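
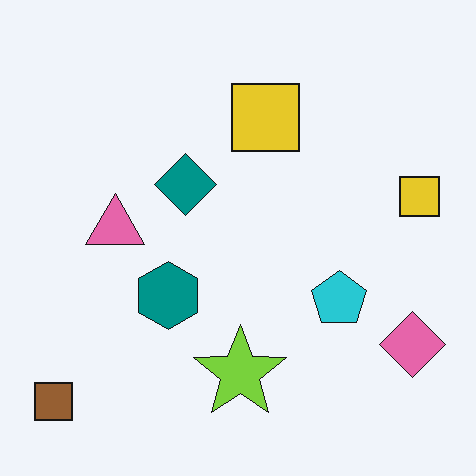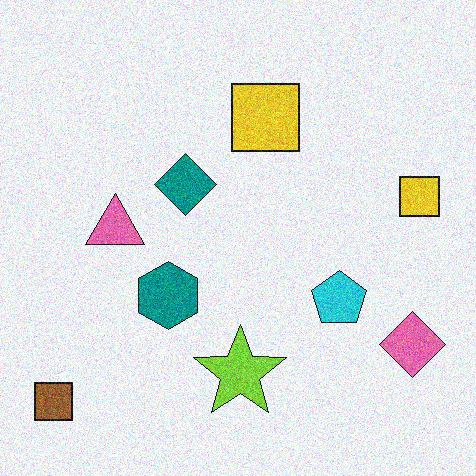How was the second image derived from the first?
This is the original image degraded with moderate additive noise.

Random speckle covers the whole image, including the flat background.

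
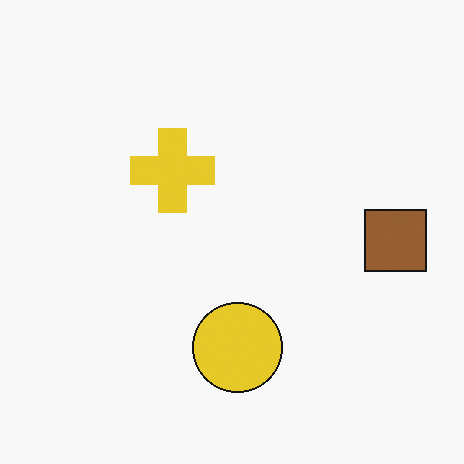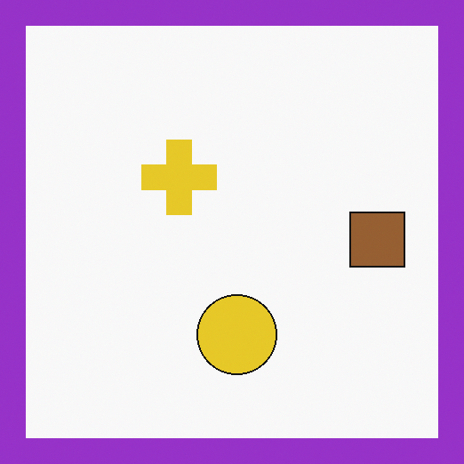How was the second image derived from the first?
This is the original image framed with a purple border.

A solid purple frame runs around the edge of the second image, with the content slightly shrunk inside it.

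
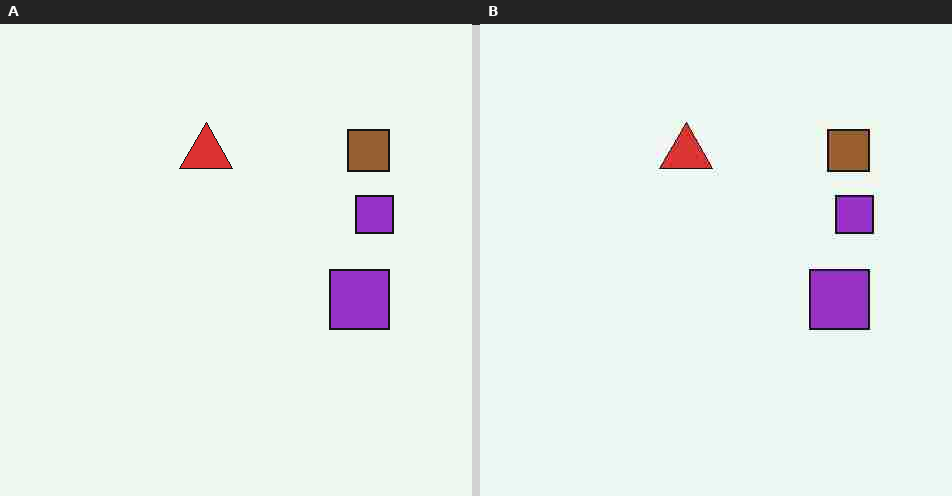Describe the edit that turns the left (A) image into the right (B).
The right (B) image is the left (A) degraded with heavy JPEG compression.

Blocky 8×8 compression artifacts appear around shape edges and the flat background shows ringing — characteristic JPEG degradation.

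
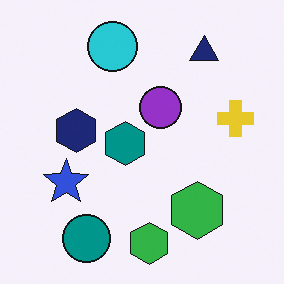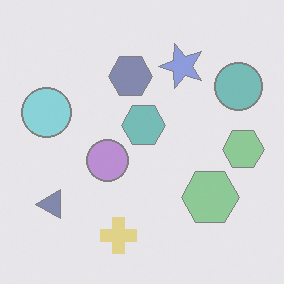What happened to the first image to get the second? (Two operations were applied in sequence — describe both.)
The second image is the first transposed (reflected across the top-left ↔ bottom-right diagonal), then washed out (contrast reduced).

Shapes have swapped their row and column positions — what was in the top-right is now in the bottom-left — a diagonal reflection. Tones are pushed toward mid-grey across the whole image — a global contrast change.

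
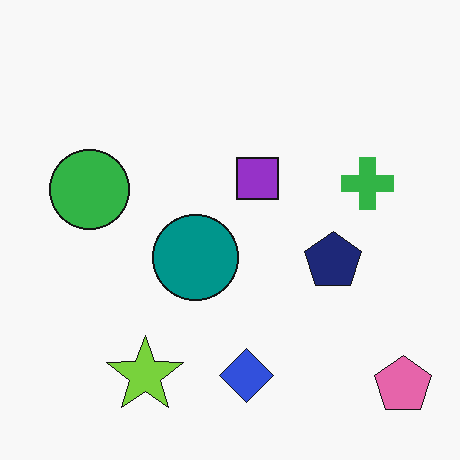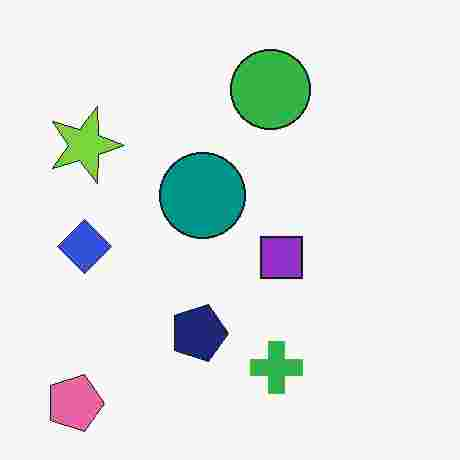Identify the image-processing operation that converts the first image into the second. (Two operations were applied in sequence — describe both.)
This is the original image rotated 90° clockwise, then heavily JPEG-compressed with obvious blocking artifacts.

The pink pentagon sits in the bottom-right of the first image and the bottom-left of the second — consistent with a whole-image 90° clockwise rotation. Blocky 8×8 compression artifacts appear around shape edges and the flat background shows ringing — characteristic JPEG degradation.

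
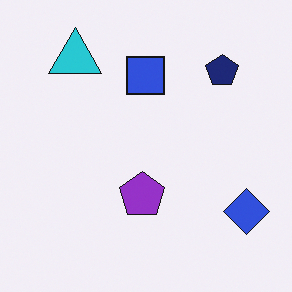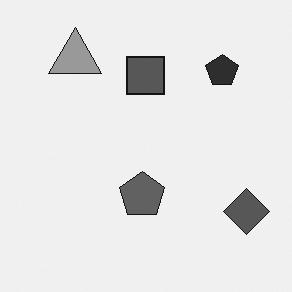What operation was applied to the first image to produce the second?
This is the original image converted to grayscale.

All color is removed — every shape is now a shade of grey.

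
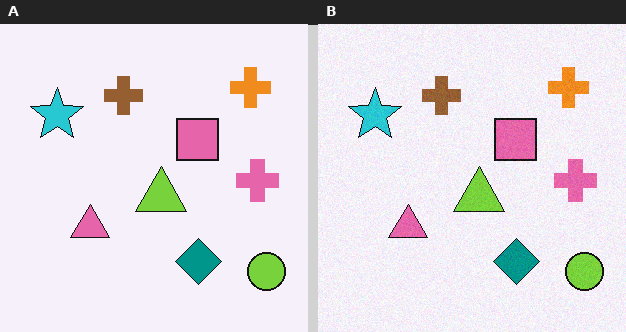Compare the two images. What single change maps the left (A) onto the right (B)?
The image was degraded with a light layer of grain.

Random speckle covers the whole image, including the flat background.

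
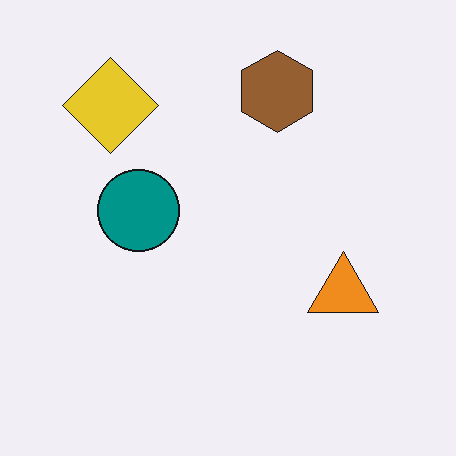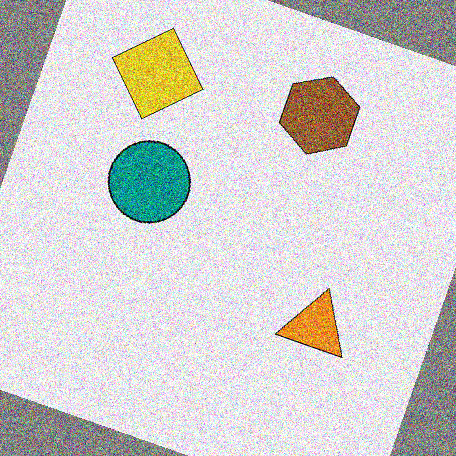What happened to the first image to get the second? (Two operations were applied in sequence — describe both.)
Rotated clockwise by a clearly visible amount, then degraded with strong gaussian noise.

Every shape is tilted by the same angle and the image corners show triangular fill wedges — a whole-image rotation by a non-right angle. Random speckle covers the whole image, including the flat background.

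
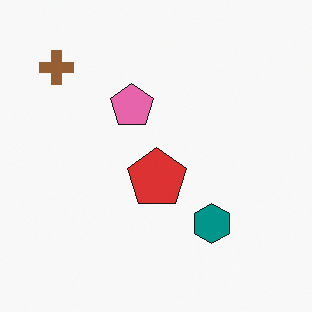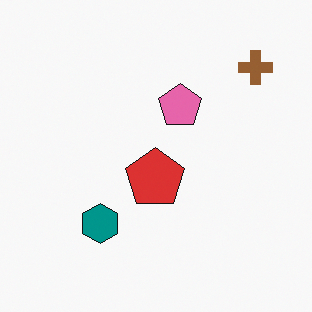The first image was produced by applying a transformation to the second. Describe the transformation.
This is the original image flipped horizontally (left ↔ right).

The brown cross is in the top-right of the second image and the top-left of the first — shapes on opposite sides of the vertical midline have swapped in a mirror flip.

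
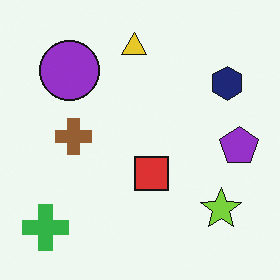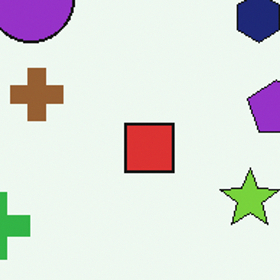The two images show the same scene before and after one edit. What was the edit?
The transformation is: cropped to a modestly smaller region and rescaled.

The visible shapes are larger and the field of view is narrower; shapes near the original edges may be partly or wholly outside the frame — a crop-and-rescale.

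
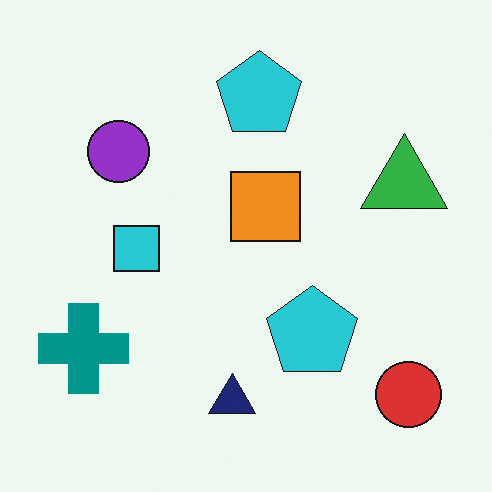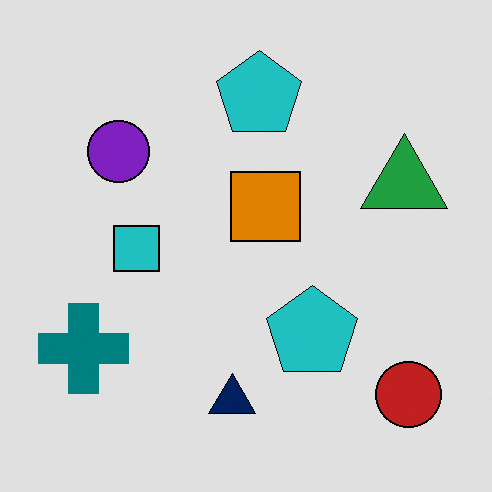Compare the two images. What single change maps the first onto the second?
This is the original image posterized to a reduced palette.

Each flat color has snapped to a coarser quantized level — most visibly, the near-white background has dropped to a flat grey.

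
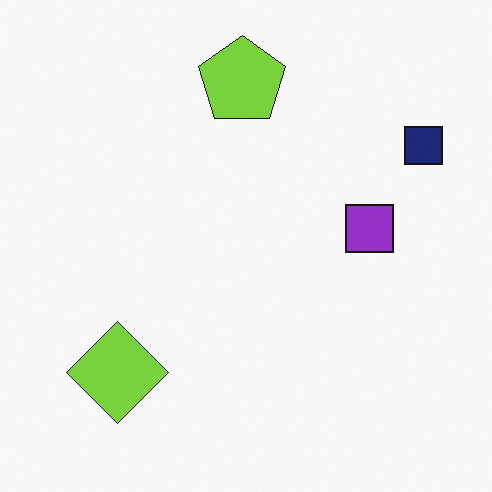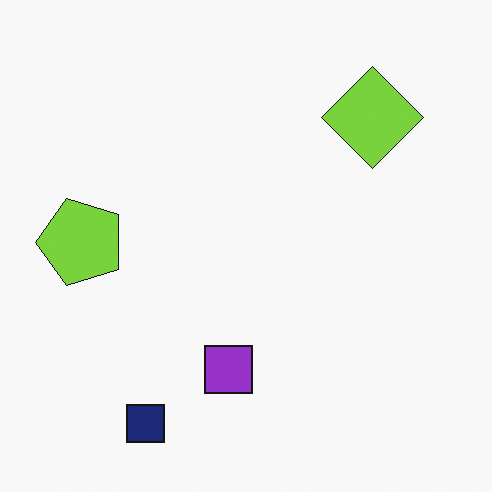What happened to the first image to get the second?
Transposed (reflected across the top-left ↔ bottom-right diagonal).

Shapes have swapped their row and column positions — what was in the top-right is now in the bottom-left — a diagonal reflection.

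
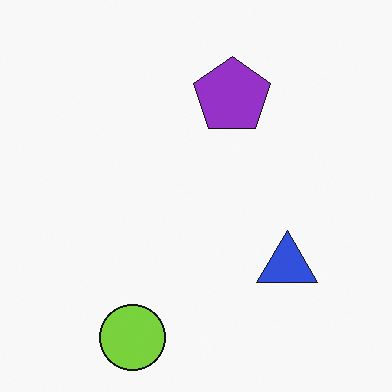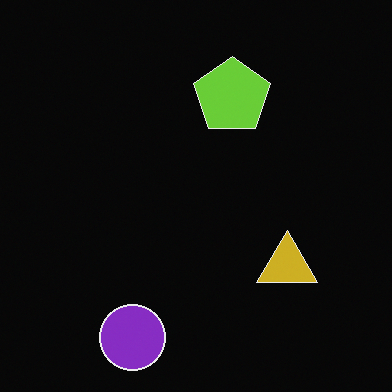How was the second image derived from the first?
The second image is the first color-inverted (negative).

The light background has become dark and every shape's color is its complement — a photographic negative.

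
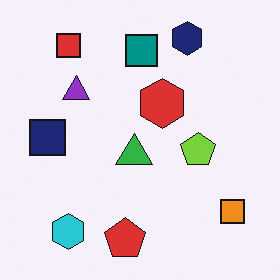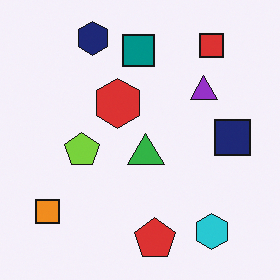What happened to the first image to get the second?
It was flipped horizontally (left ↔ right).

The navy square is in the left of the first image and the right of the second — shapes on opposite sides of the vertical midline have swapped in a mirror flip.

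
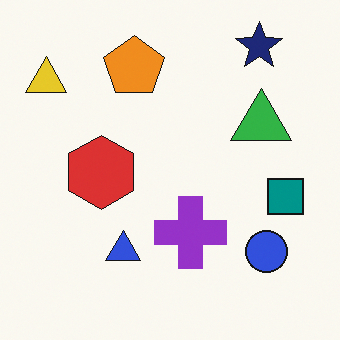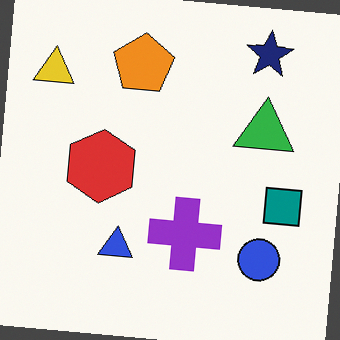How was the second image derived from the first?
The image was rotated clockwise by a small amount.

Every shape is tilted by the same angle and the image corners show triangular fill wedges — a whole-image rotation by a non-right angle.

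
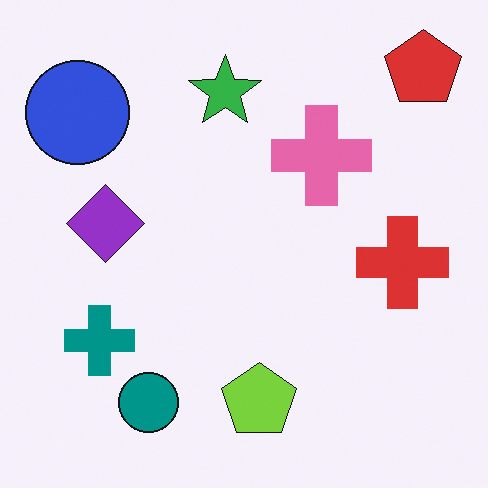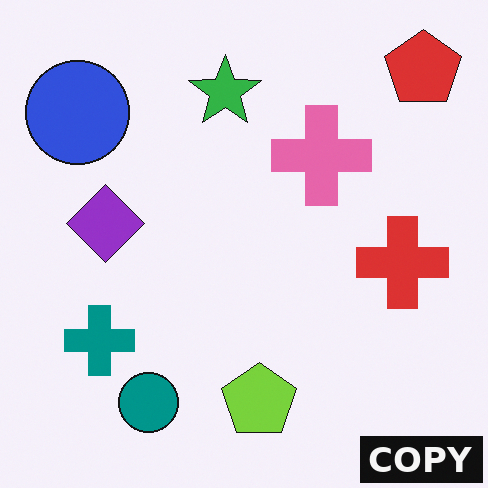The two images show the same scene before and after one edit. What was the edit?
The second image is the first watermarked with the text "COPY" in the lower-right corner.

A dark label reading "COPY" appears in the lower-right corner.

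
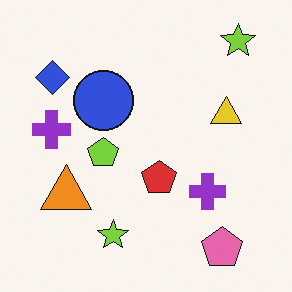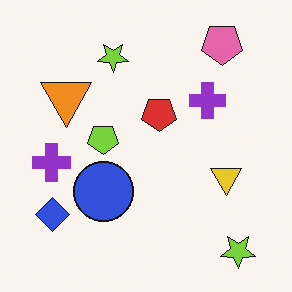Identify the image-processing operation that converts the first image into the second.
The image was flipped vertically (top ↔ bottom).

The pink pentagon is in the bottom-right of the first image and the top-right of the second — shapes on opposite sides of the horizontal midline have swapped in a mirror flip.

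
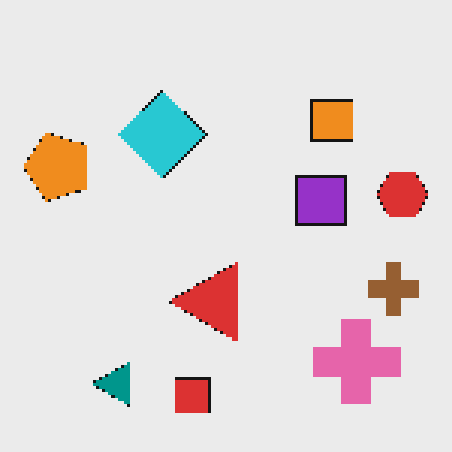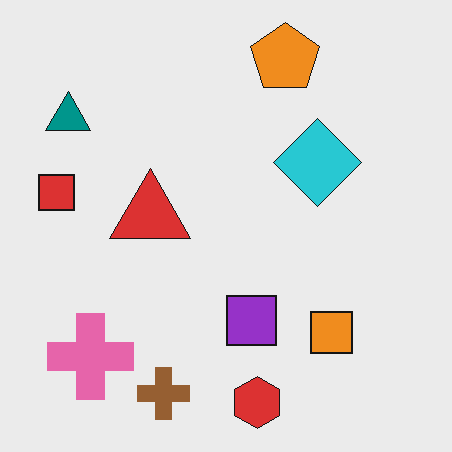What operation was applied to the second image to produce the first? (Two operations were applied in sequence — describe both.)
It was mildly pixelated, then rotated 90° counter-clockwise.

Shapes are reduced to large square blocks; fine edges and outlines are lost — a downscale-then-upscale (mosaic) effect. The teal triangle sits in the top-left of the second image and the bottom-left of the first — consistent with a whole-image 90° counter-clockwise rotation.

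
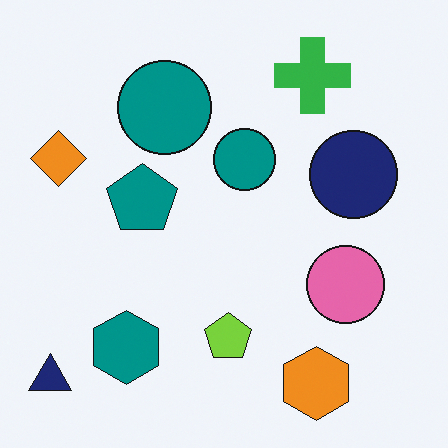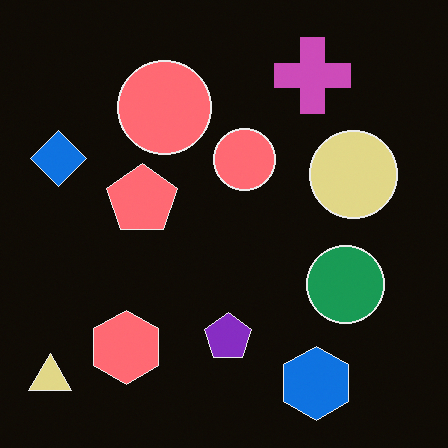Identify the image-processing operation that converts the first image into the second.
The image was color-inverted (negative).

The light background has become dark and every shape's color is its complement — a photographic negative.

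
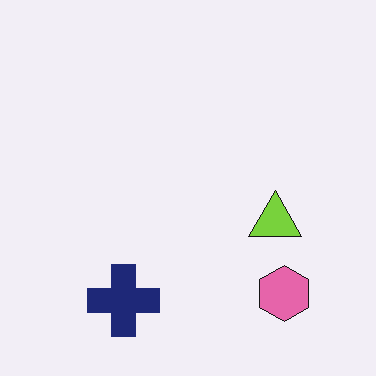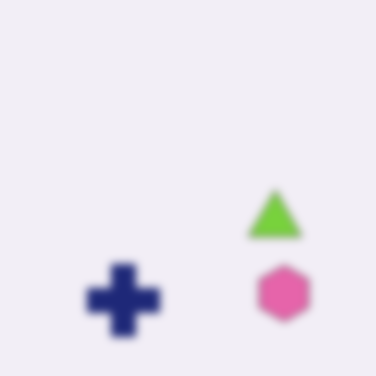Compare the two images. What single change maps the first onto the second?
This is the original image moderately blurred.

Shape edges and outlines are uniformly softened across the whole image.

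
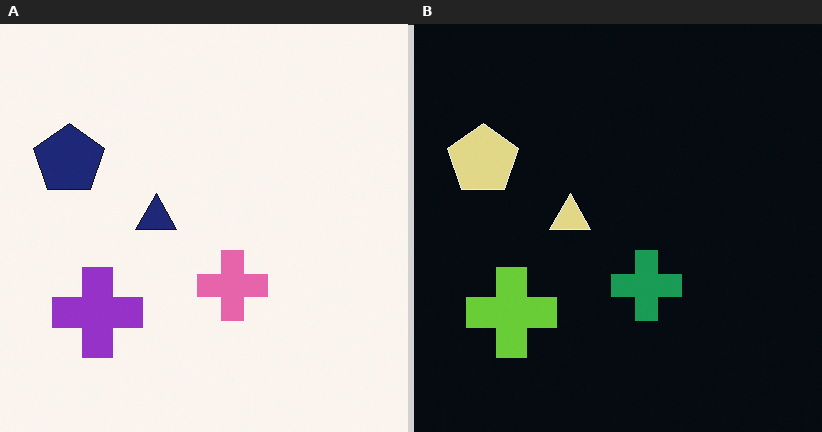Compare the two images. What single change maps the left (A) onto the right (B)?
The right (B) image is the left (A) color-inverted (negative).

The light background has become dark and every shape's color is its complement — a photographic negative.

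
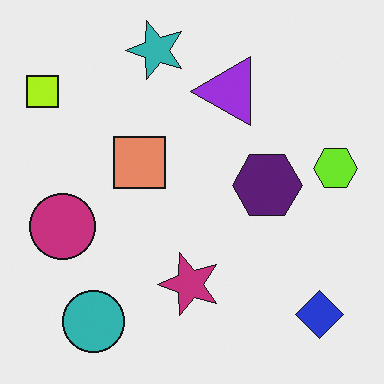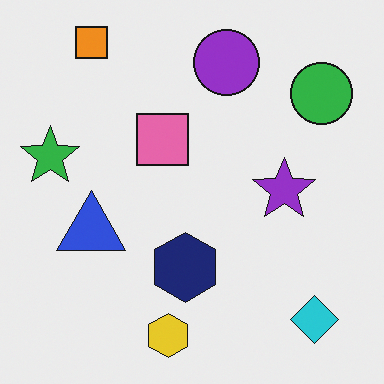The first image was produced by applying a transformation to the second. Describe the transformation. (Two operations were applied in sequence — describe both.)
It was hue-shifted by a small amount, then transposed (reflected across the top-left ↔ bottom-right diagonal).

Every shape's color has rotated by the same amount around the hue wheel — a uniform hue shift. Shapes have swapped their row and column positions — what was in the top-right is now in the bottom-left — a diagonal reflection.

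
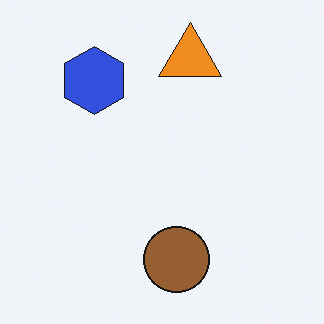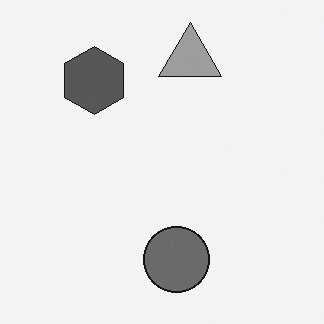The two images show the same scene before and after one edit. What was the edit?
This is the original image converted to grayscale.

All color is removed — every shape is now a shade of grey.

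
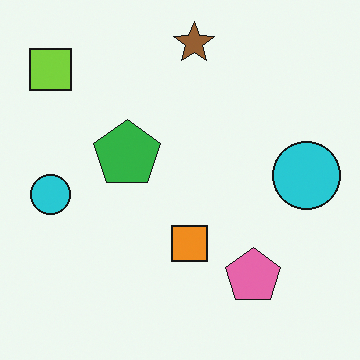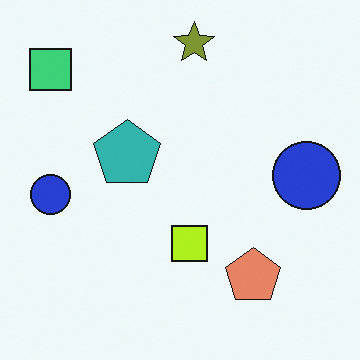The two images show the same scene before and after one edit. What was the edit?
It was hue-shifted by a small amount.

Every shape's color has rotated by the same amount around the hue wheel — a uniform hue shift.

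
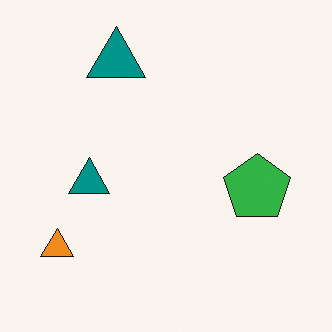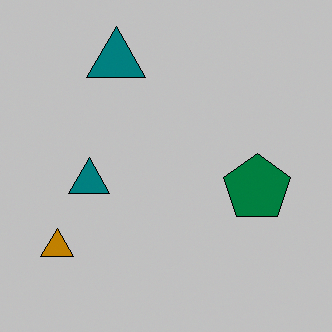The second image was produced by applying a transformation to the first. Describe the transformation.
The second image is the first aggressively posterized.

Each flat color has snapped to a coarser quantized level — most visibly, the near-white background has dropped to a flat grey.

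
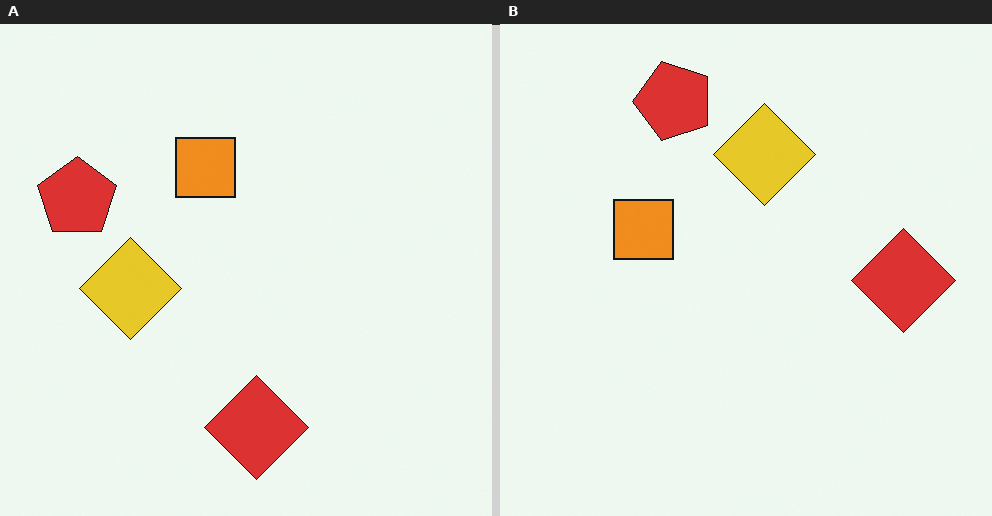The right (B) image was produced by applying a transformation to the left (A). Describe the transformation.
This is the original image transposed (reflected across the top-left ↔ bottom-right diagonal).

Shapes have swapped their row and column positions — what was in the top-right is now in the bottom-left — a diagonal reflection.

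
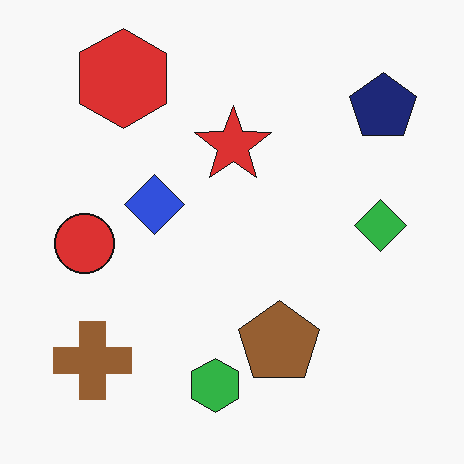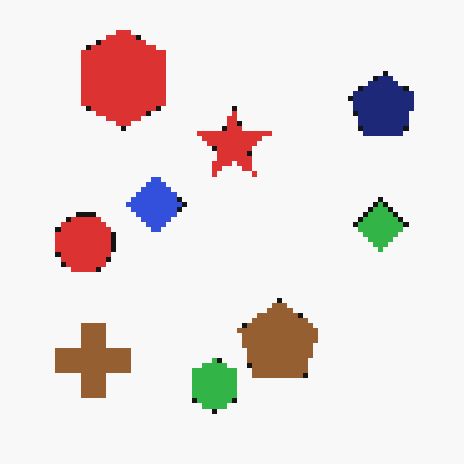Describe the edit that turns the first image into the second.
Mildly pixelated.

Shapes are reduced to large square blocks; fine edges and outlines are lost — a downscale-then-upscale (mosaic) effect.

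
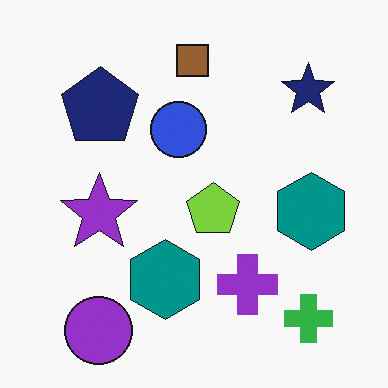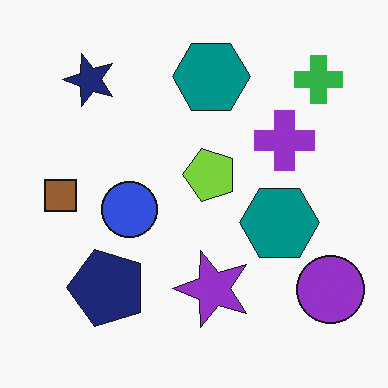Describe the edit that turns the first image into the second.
The transformation is: rotated 90° counter-clockwise.

The green cross sits in the bottom-right of the first image and the top-right of the second — consistent with a whole-image 90° counter-clockwise rotation.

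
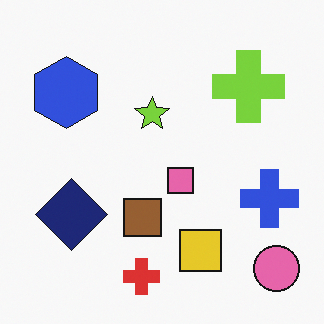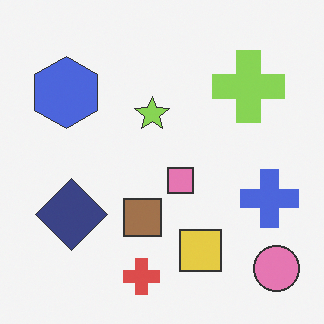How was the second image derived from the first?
This is the original image given slightly reduced contrast.

Tones are pushed toward mid-grey across the whole image — a global contrast change.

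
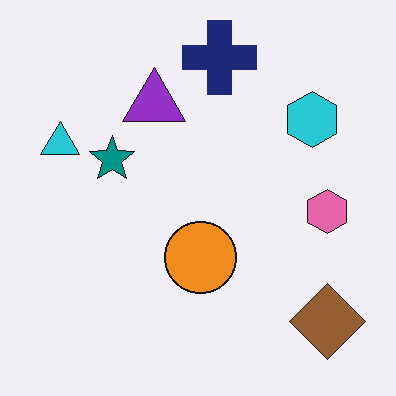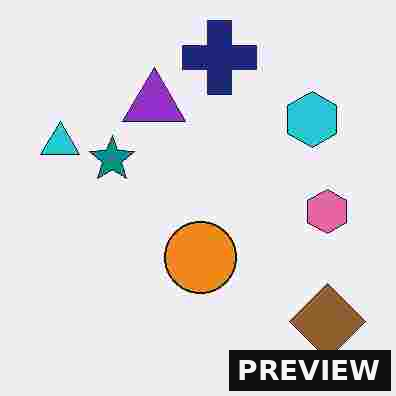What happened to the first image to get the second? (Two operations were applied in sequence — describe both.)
This is the original image degraded with heavy JPEG compression, then watermarked with the text "PREVIEW" in the lower-right corner.

Blocky 8×8 compression artifacts appear around shape edges and the flat background shows ringing — characteristic JPEG degradation. A dark label reading "PREVIEW" appears in the lower-right corner.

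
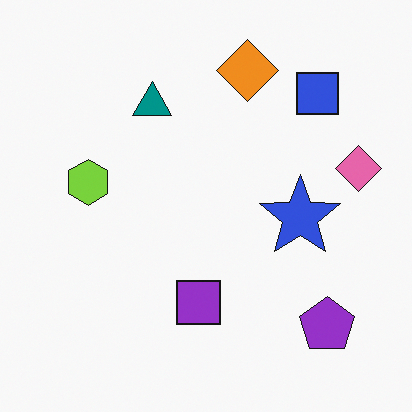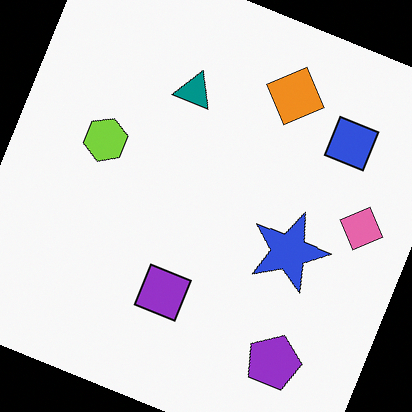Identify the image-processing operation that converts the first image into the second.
This is the original image rotated clockwise by a clearly visible amount.

Every shape is tilted by the same angle and the image corners show triangular fill wedges — a whole-image rotation by a non-right angle.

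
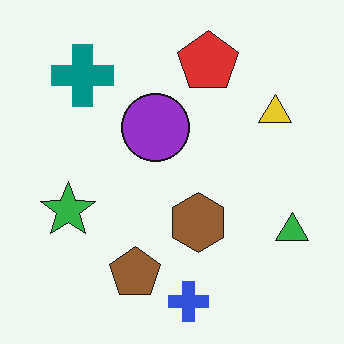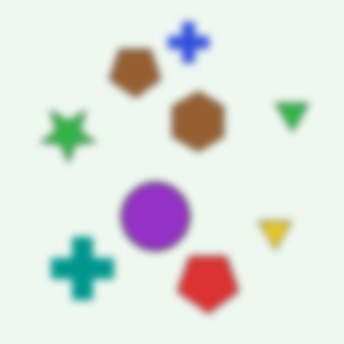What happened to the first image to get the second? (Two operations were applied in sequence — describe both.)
It was flipped vertically (top ↔ bottom), then noticeably gaussian-blurred.

The blue cross is in the bottom of the first image and the top of the second — shapes on opposite sides of the horizontal midline have swapped in a mirror flip. Shape edges and outlines are uniformly softened across the whole image.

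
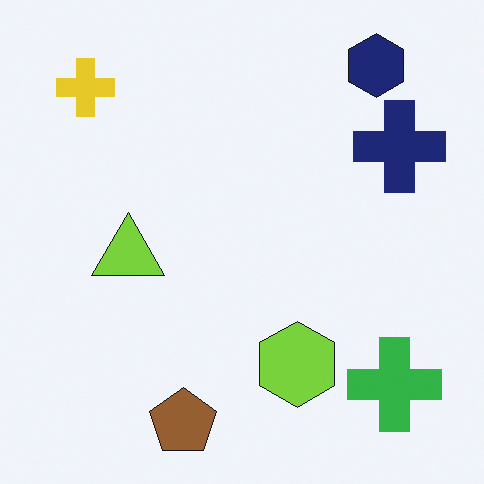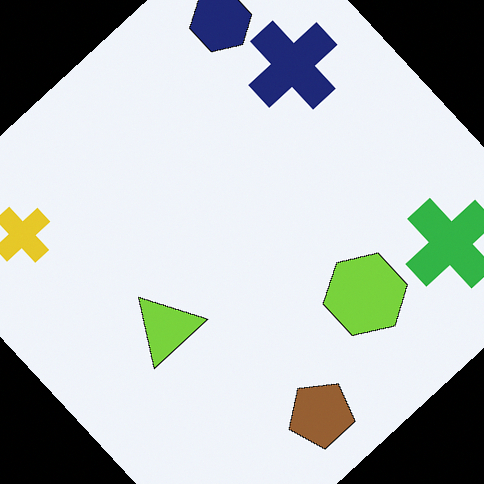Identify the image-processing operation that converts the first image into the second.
It was rotated counter-clockwise by a large amount — several tens of degrees.

Every shape is tilted by the same angle and the image corners show triangular fill wedges — a whole-image rotation by a non-right angle.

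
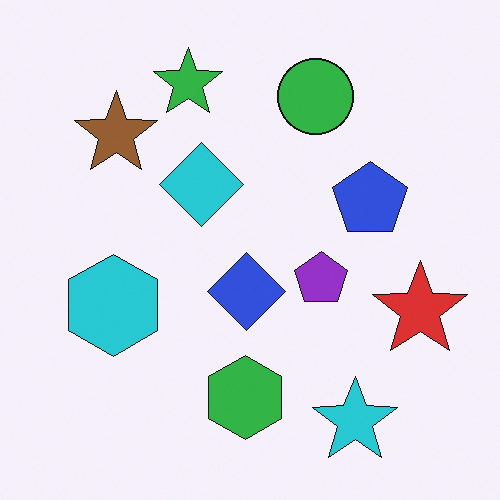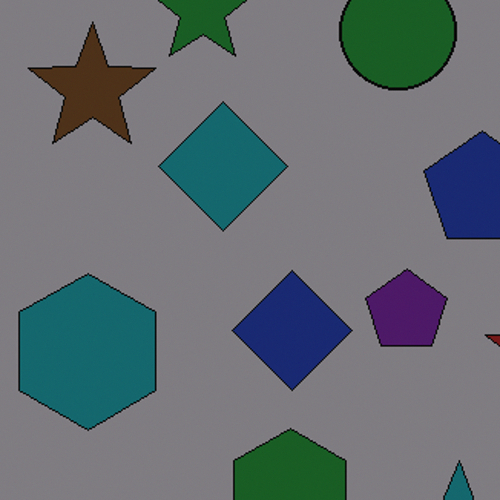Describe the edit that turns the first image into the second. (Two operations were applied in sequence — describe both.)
Darkened a lot, then cropped slightly and scaled back up.

Every pixel — background and shapes alike — is uniformly darkened. The visible shapes are larger and the field of view is narrower; shapes near the original edges may be partly or wholly outside the frame — a crop-and-rescale.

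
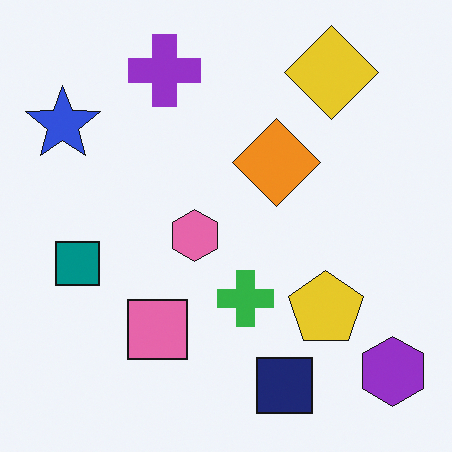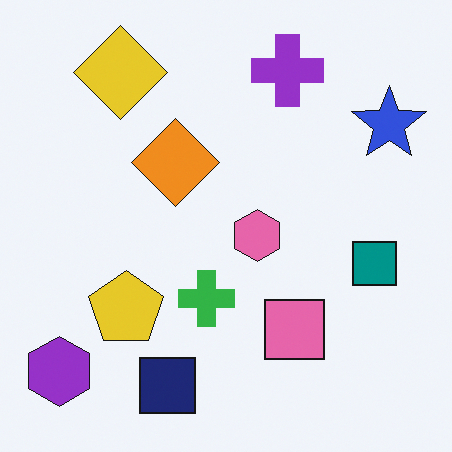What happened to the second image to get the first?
The first image is the second flipped horizontally (left ↔ right).

The purple hexagon is in the bottom-left of the second image and the bottom-right of the first — shapes on opposite sides of the vertical midline have swapped in a mirror flip.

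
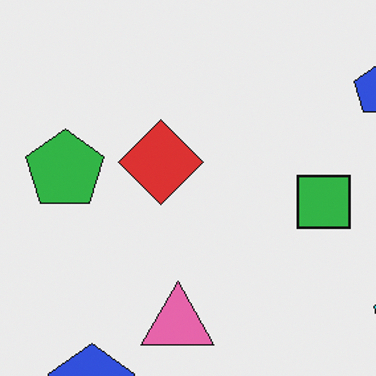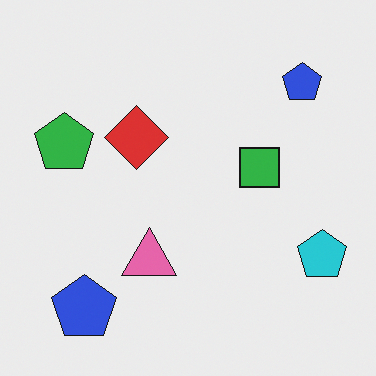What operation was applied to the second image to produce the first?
It was cropped slightly and scaled back up.

The visible shapes are larger and the field of view is narrower; shapes near the original edges may be partly or wholly outside the frame — a crop-and-rescale.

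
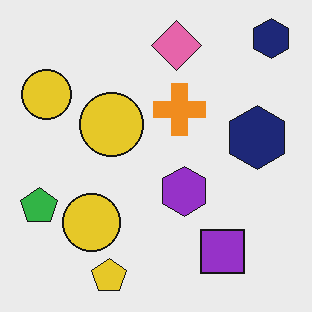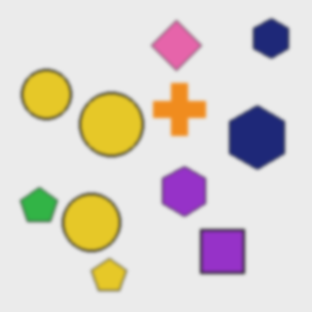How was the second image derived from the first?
The transformation is: given a subtle gaussian blur.

Shape edges and outlines are uniformly softened across the whole image.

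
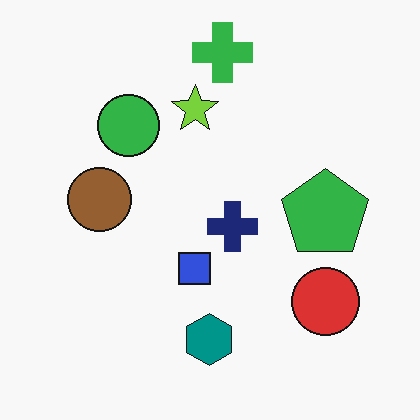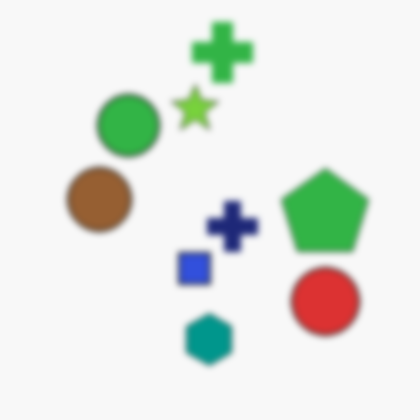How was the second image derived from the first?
The transformation is: noticeably gaussian-blurred.

Shape edges and outlines are uniformly softened across the whole image.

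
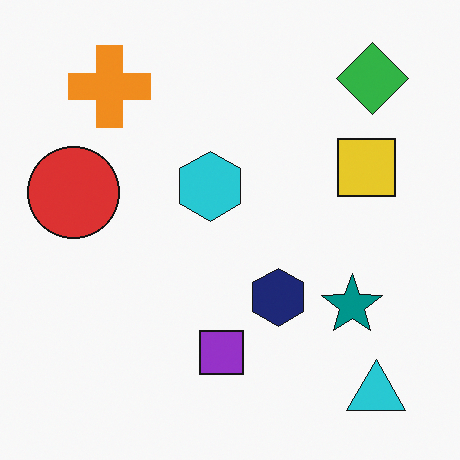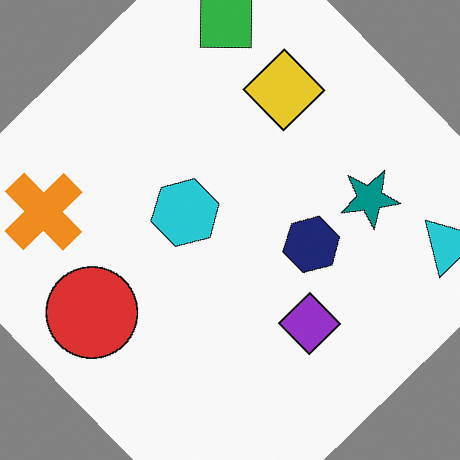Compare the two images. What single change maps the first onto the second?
It was rotated counter-clockwise by a large amount — several tens of degrees.

Every shape is tilted by the same angle and the image corners show triangular fill wedges — a whole-image rotation by a non-right angle.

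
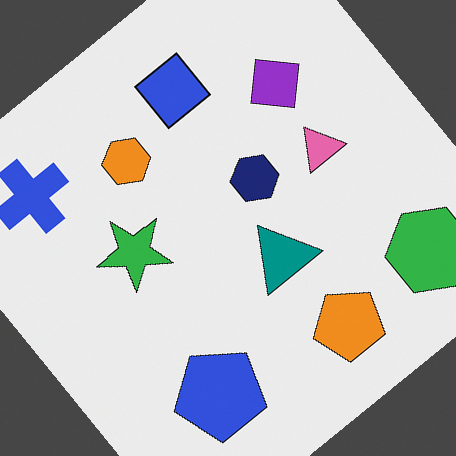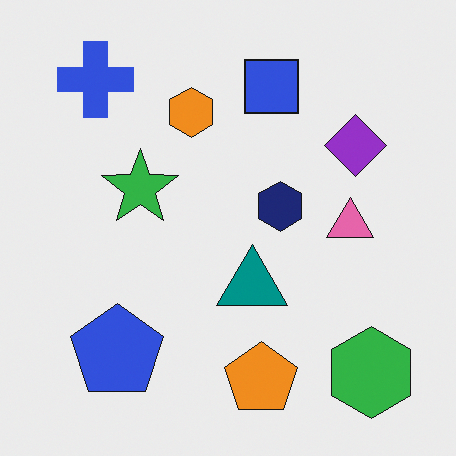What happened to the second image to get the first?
It was rotated counter-clockwise by a large amount — several tens of degrees.

Every shape is tilted by the same angle and the image corners show triangular fill wedges — a whole-image rotation by a non-right angle.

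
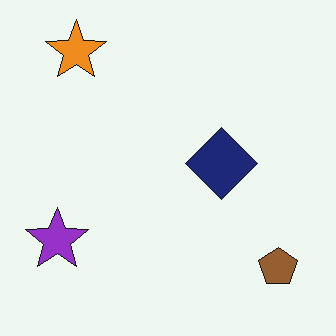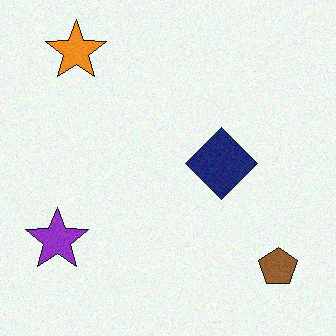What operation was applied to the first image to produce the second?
This is the original image degraded with light additive noise.

Random speckle covers the whole image, including the flat background.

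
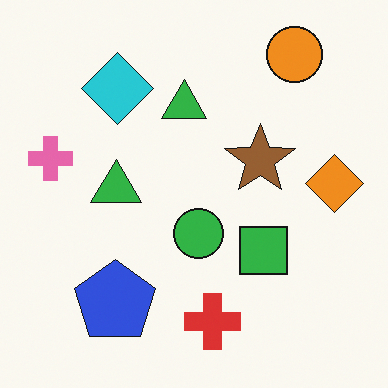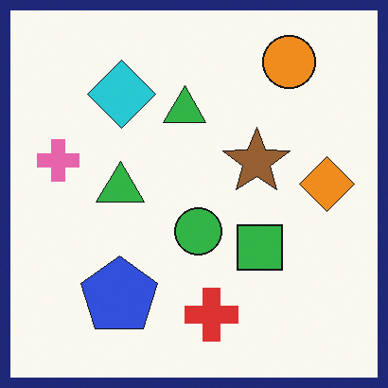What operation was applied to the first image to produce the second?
The transformation is: framed with a navy border.

A solid navy frame runs around the edge of the second image, with the content slightly shrunk inside it.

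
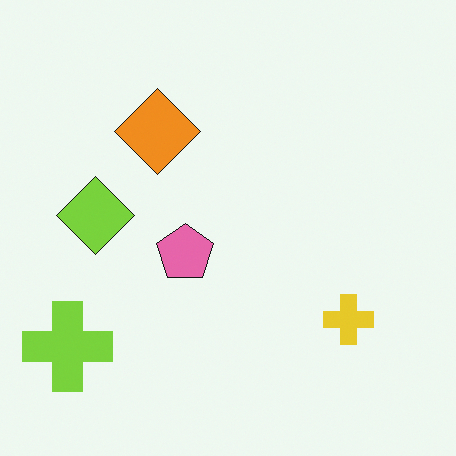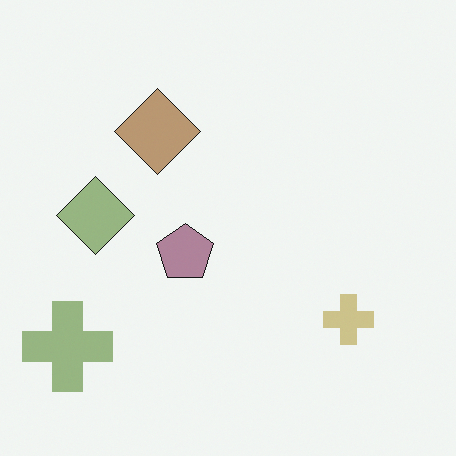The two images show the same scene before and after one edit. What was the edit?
The transformation is: made much more muted (saturation change).

All colors are more muted and greyish — a global saturation change.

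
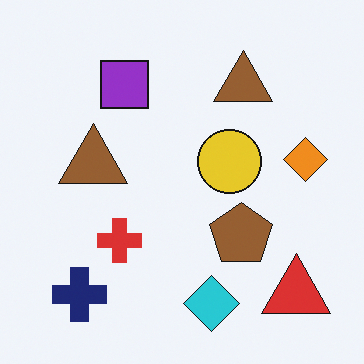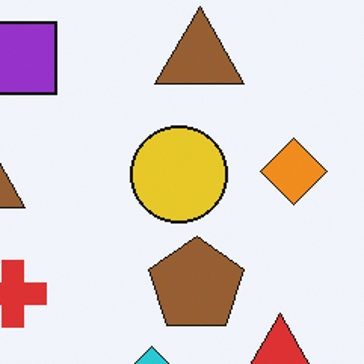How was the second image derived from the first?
Cropped slightly and scaled back up.

The visible shapes are larger and the field of view is narrower; shapes near the original edges may be partly or wholly outside the frame — a crop-and-rescale.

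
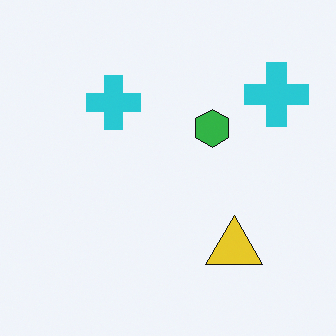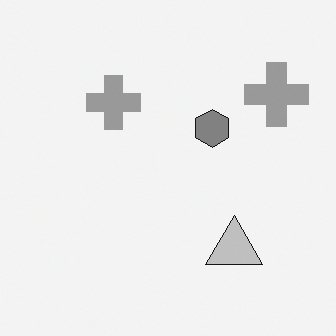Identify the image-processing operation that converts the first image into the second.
This is the original image converted to grayscale.

All color is removed — every shape is now a shade of grey.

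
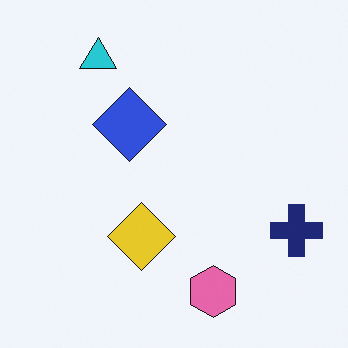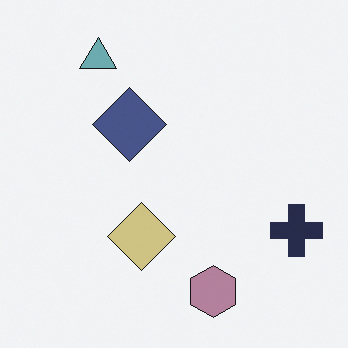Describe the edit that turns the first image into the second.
This is the original image made much more muted (saturation change).

All colors are more muted and greyish — a global saturation change.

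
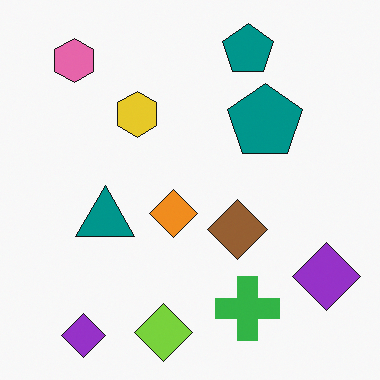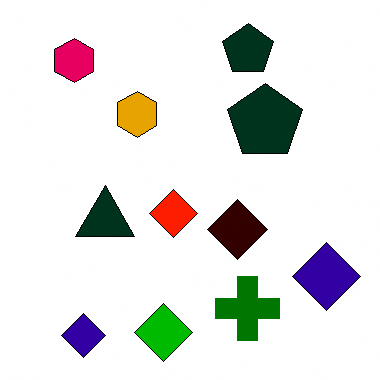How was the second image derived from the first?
The image was given much higher contrast.

Tones are pushed away from mid-grey across the whole image — a global contrast change.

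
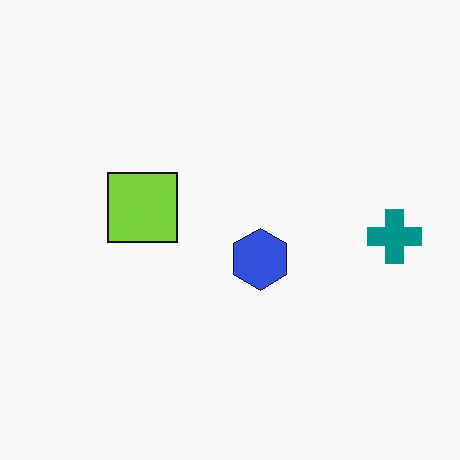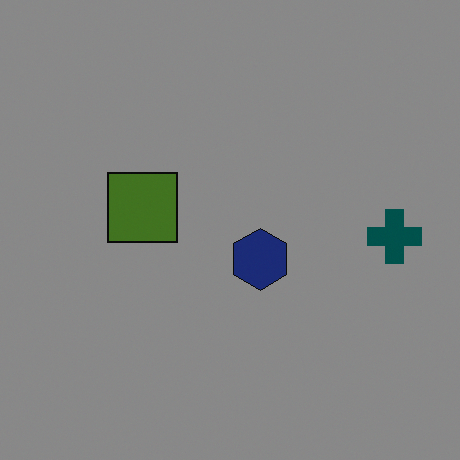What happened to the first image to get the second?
Substantially darkened.

Every pixel — background and shapes alike — is uniformly darkened.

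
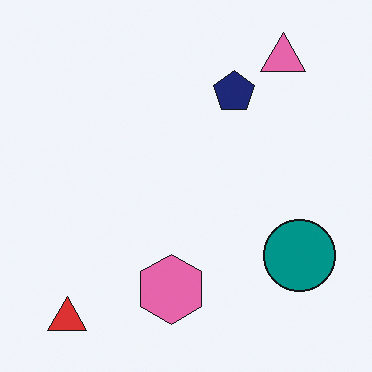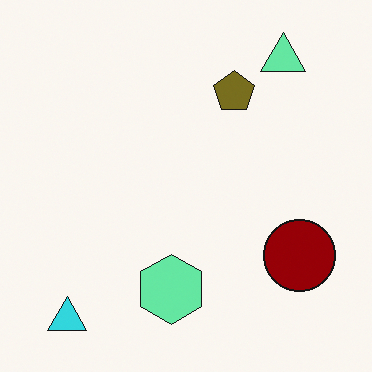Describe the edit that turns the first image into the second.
The image was hue-shifted by a large amount.

Every shape's color has rotated by the same amount around the hue wheel — a uniform hue shift.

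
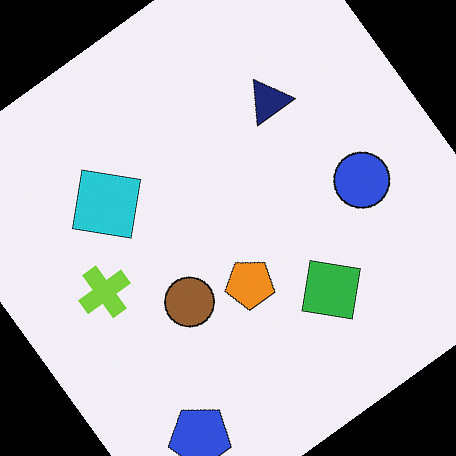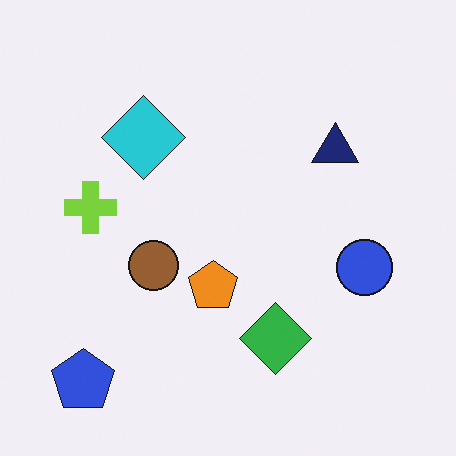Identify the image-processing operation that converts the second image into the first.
It was rotated counter-clockwise by a large amount — several tens of degrees.

Every shape is tilted by the same angle and the image corners show triangular fill wedges — a whole-image rotation by a non-right angle.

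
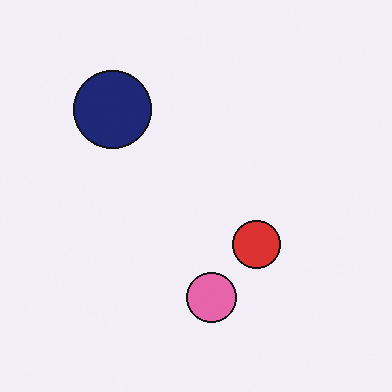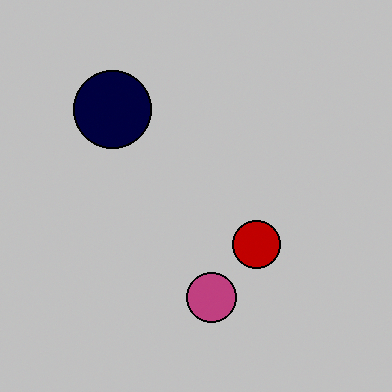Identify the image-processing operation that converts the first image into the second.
The transformation is: aggressively posterized.

Each flat color has snapped to a coarser quantized level — most visibly, the near-white background has dropped to a flat grey.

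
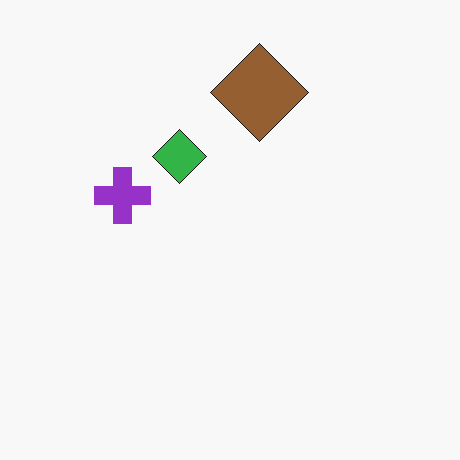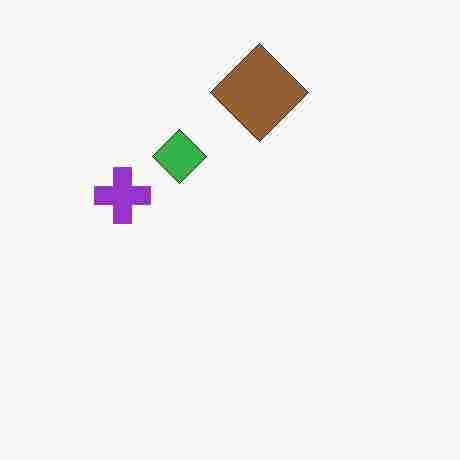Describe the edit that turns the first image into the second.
The transformation is: degraded with heavy JPEG compression.

Blocky 8×8 compression artifacts appear around shape edges and the flat background shows ringing — characteristic JPEG degradation.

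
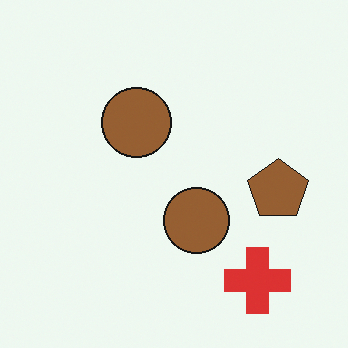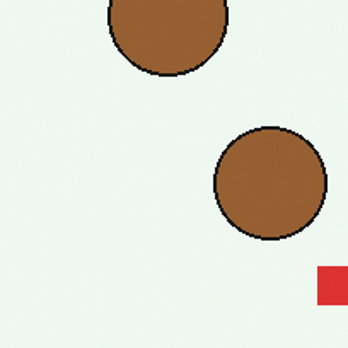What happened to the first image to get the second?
Cropped tightly and scaled back up.

The visible shapes are larger and the field of view is narrower; shapes near the original edges may be partly or wholly outside the frame — a crop-and-rescale.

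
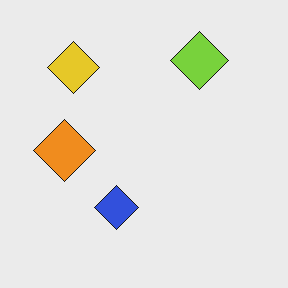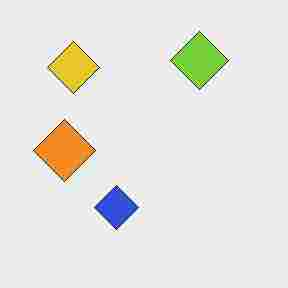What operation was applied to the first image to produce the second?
Heavily JPEG-compressed with obvious blocking artifacts.

Blocky 8×8 compression artifacts appear around shape edges and the flat background shows ringing — characteristic JPEG degradation.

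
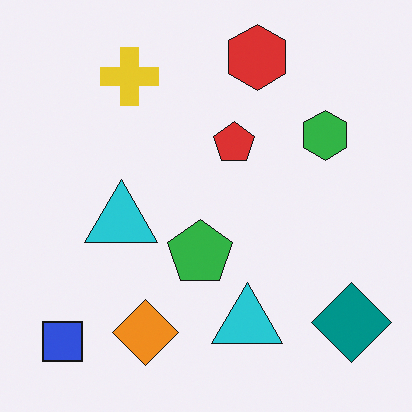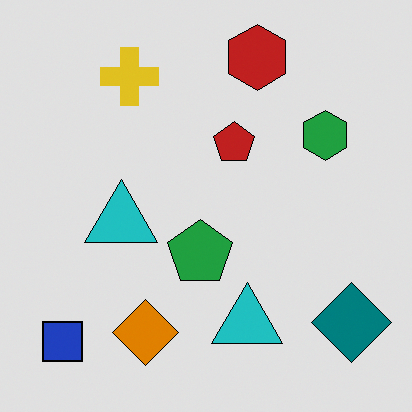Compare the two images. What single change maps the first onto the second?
The transformation is: posterized to a reduced palette.

Each flat color has snapped to a coarser quantized level — most visibly, the near-white background has dropped to a flat grey.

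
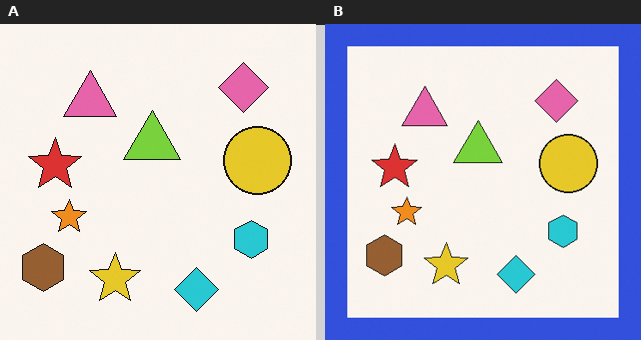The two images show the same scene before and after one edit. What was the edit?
This is the original image framed with a blue border.

A solid blue frame runs around the edge of the right (B) image, with the content slightly shrunk inside it.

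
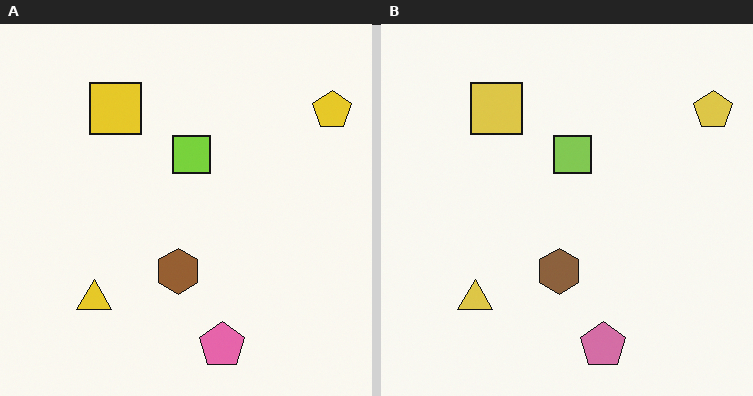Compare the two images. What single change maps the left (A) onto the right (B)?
The transformation is: slightly desaturated.

All colors are more muted and greyish — a global saturation change.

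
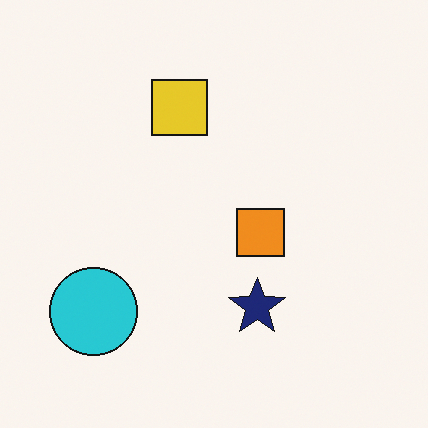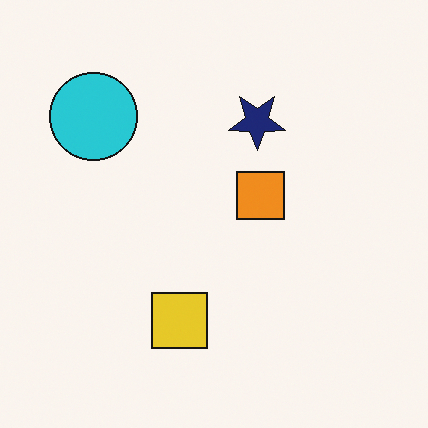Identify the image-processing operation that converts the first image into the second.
The image was flipped vertically (top ↔ bottom).

The yellow square is in the top of the first image and the bottom of the second — shapes on opposite sides of the horizontal midline have swapped in a mirror flip.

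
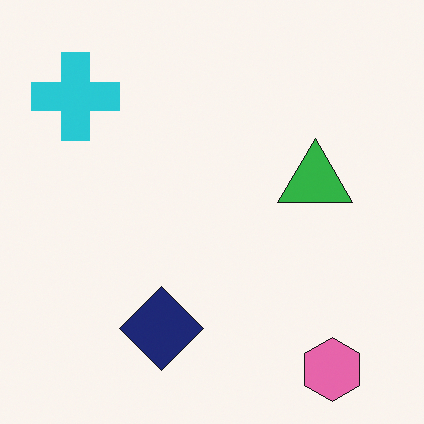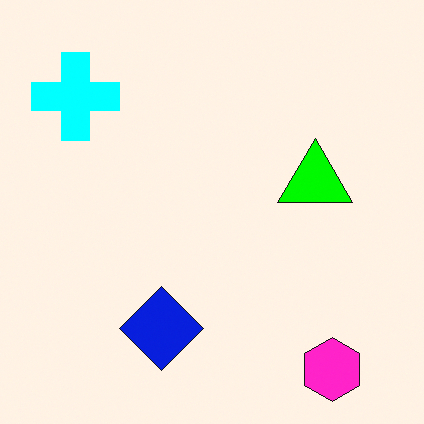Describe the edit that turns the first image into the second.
The image was made much more vivid (saturation change).

All colors are more vivid — a global saturation change.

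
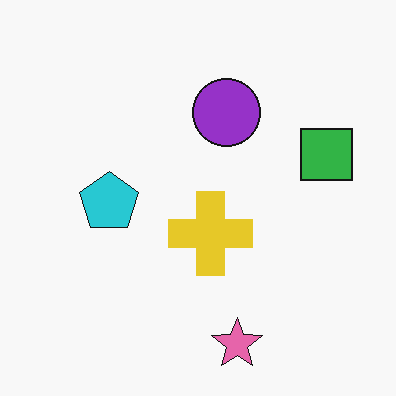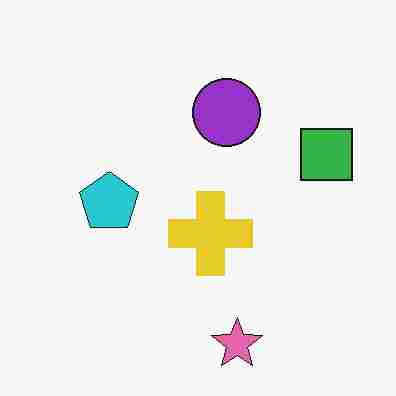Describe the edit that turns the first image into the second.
It was heavily JPEG-compressed with obvious blocking artifacts.

Blocky 8×8 compression artifacts appear around shape edges and the flat background shows ringing — characteristic JPEG degradation.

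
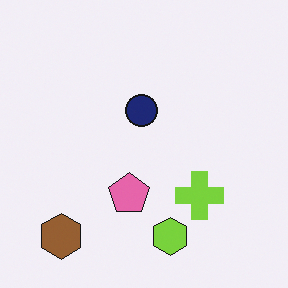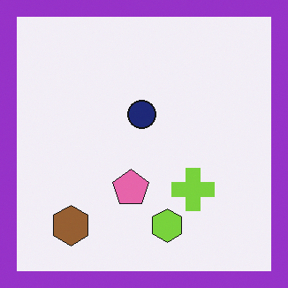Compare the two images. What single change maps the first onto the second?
The second image is the first framed with a purple border.

A solid purple frame runs around the edge of the second image, with the content slightly shrunk inside it.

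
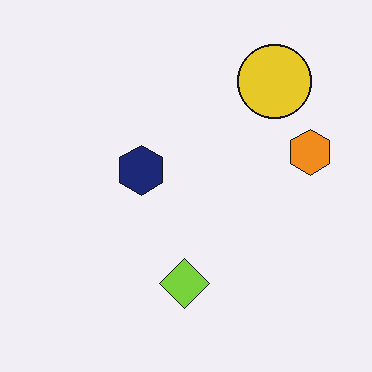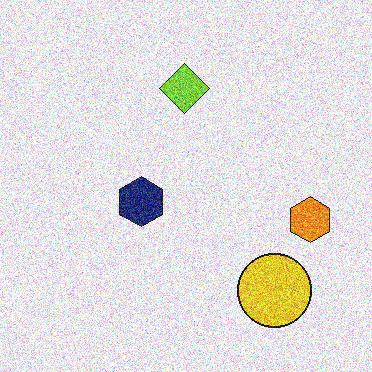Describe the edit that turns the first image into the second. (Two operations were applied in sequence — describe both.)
The transformation is: flipped vertically (top ↔ bottom), then degraded with strong gaussian noise.

The yellow circle is in the top-right of the first image and the bottom-right of the second — shapes on opposite sides of the horizontal midline have swapped in a mirror flip. Random speckle covers the whole image, including the flat background.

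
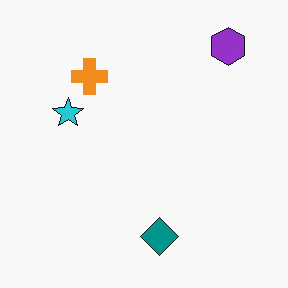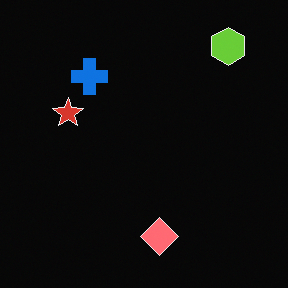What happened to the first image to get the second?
The second image is the first color-inverted (negative).

The light background has become dark and every shape's color is its complement — a photographic negative.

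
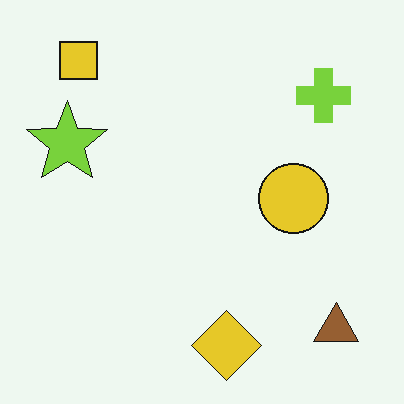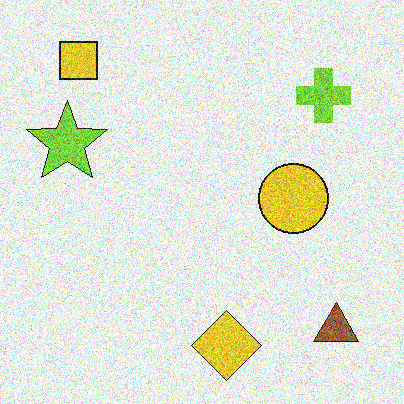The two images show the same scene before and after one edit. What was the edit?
This is the original image degraded with heavy additive noise.

Random speckle covers the whole image, including the flat background.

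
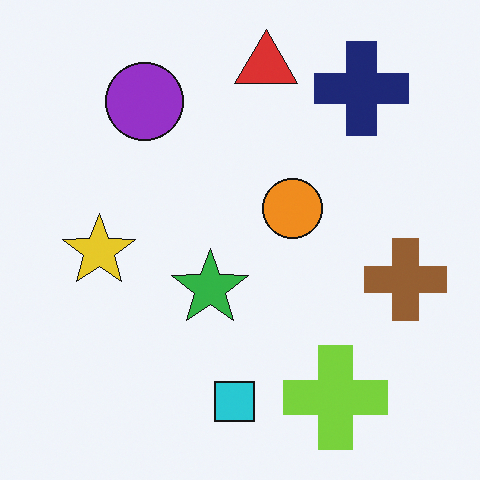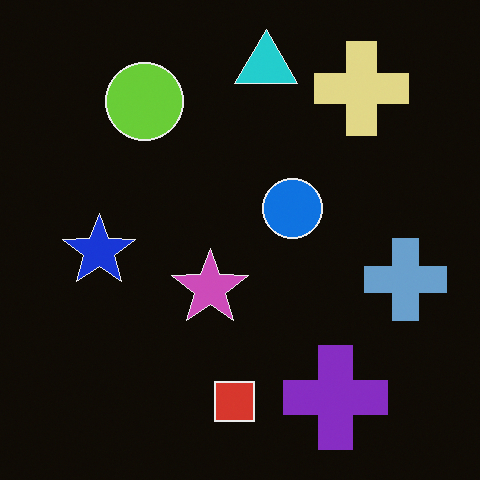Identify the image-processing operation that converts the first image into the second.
The second image is the first color-inverted (negative).

The light background has become dark and every shape's color is its complement — a photographic negative.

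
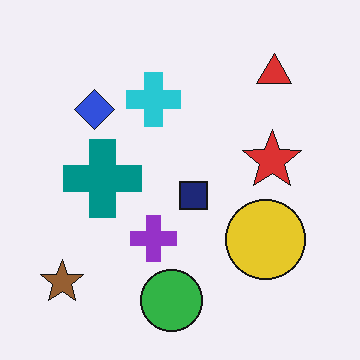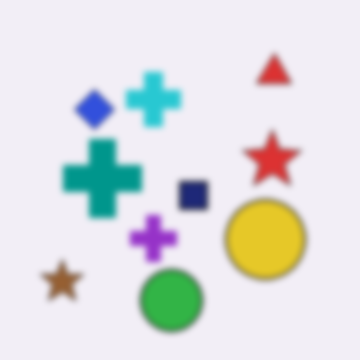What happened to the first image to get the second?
It was moderately blurred.

Shape edges and outlines are uniformly softened across the whole image.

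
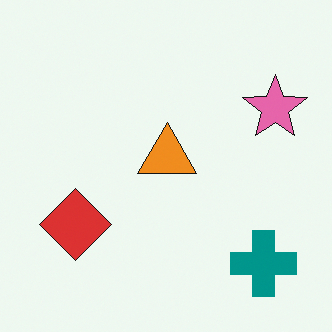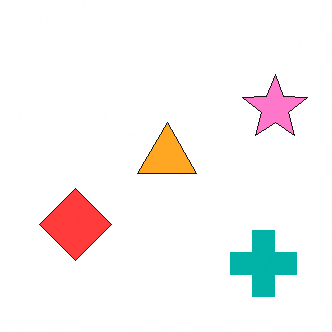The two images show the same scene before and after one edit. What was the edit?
The image was slightly brightened.

Every pixel — background and shapes alike — is uniformly brightened.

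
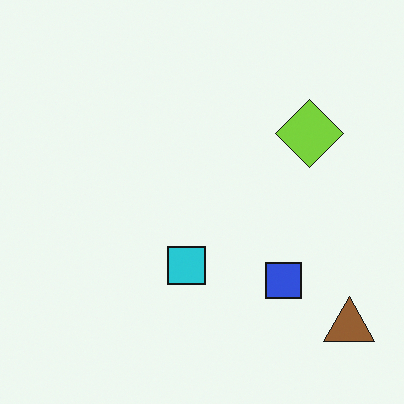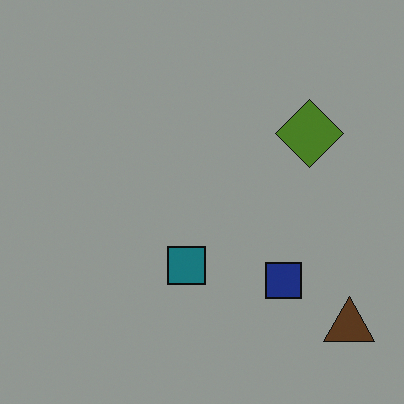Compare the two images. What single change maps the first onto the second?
This is the original image substantially darkened.

Every pixel — background and shapes alike — is uniformly darkened.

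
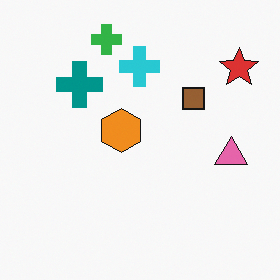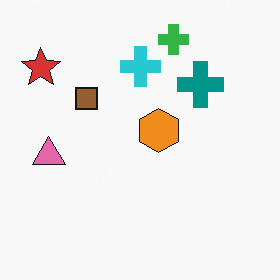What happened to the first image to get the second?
This is the original image flipped horizontally (left ↔ right).

The red star is in the top-right of the first image and the top-left of the second — shapes on opposite sides of the vertical midline have swapped in a mirror flip.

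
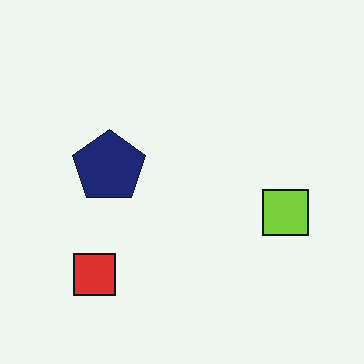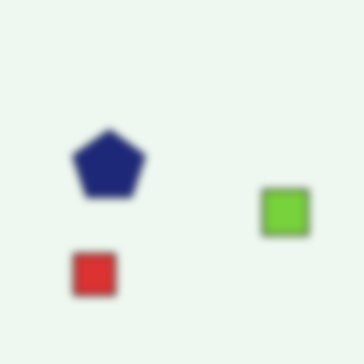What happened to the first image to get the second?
The image was moderately blurred.

Shape edges and outlines are uniformly softened across the whole image.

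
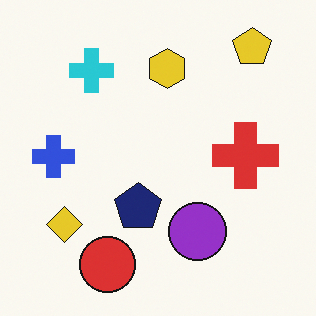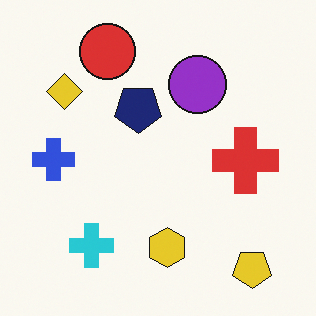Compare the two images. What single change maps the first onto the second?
Flipped vertically (top ↔ bottom).

The yellow pentagon is in the top-right of the first image and the bottom-right of the second — shapes on opposite sides of the horizontal midline have swapped in a mirror flip.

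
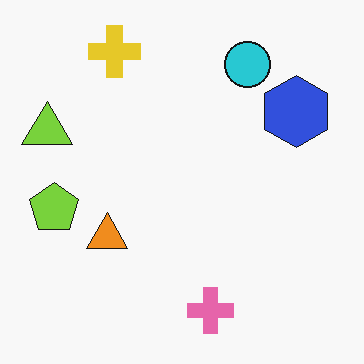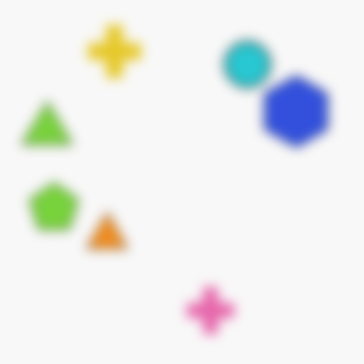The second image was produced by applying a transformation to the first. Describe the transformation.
It was heavily blurred.

Shape edges and outlines are uniformly softened across the whole image.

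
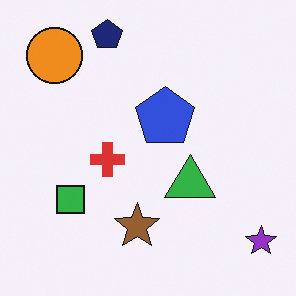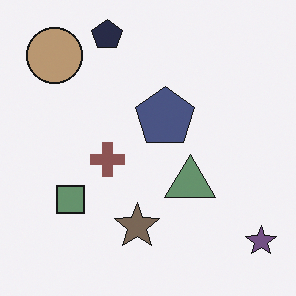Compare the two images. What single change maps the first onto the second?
It was heavily desaturated.

All colors are more muted and greyish — a global saturation change.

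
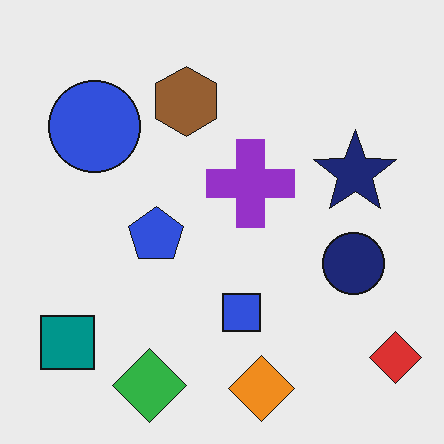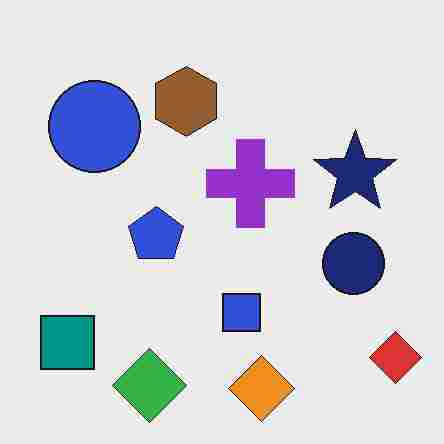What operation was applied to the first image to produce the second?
This is the original image degraded with heavy JPEG compression.

Blocky 8×8 compression artifacts appear around shape edges and the flat background shows ringing — characteristic JPEG degradation.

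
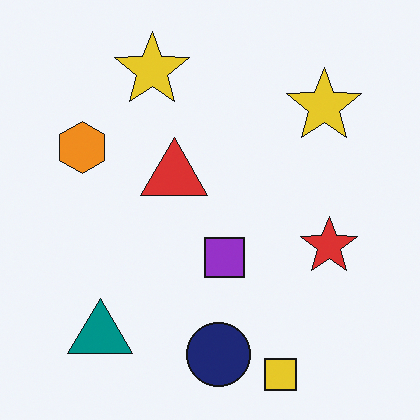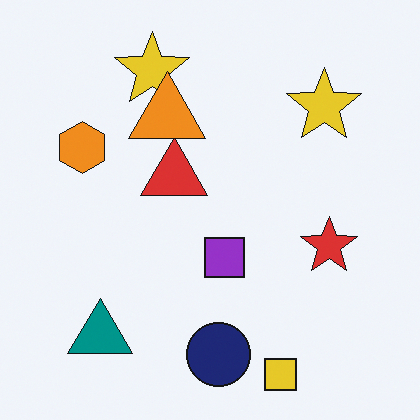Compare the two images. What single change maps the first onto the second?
Overlaid with an additional orange triangle.

An orange triangle appears in the second image that is absent from the first.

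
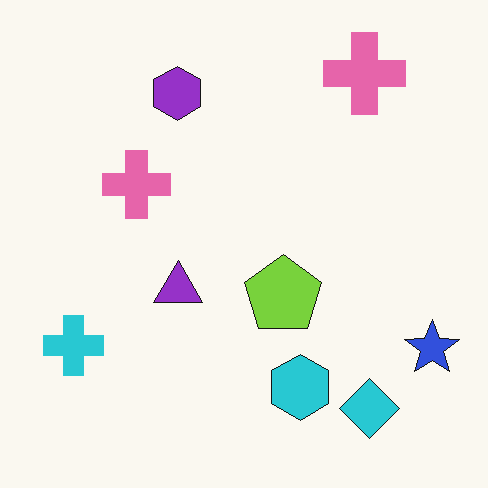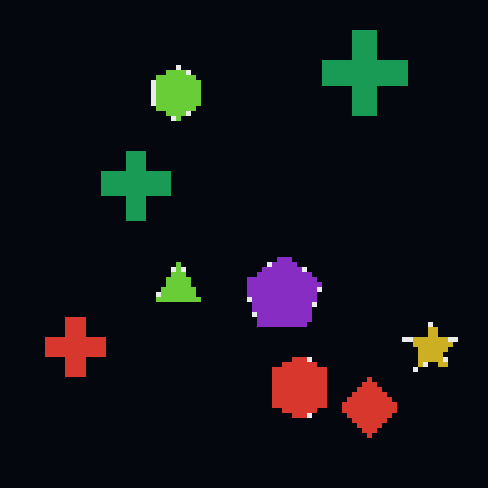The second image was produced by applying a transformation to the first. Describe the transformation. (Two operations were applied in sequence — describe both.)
The transformation is: color-inverted (negative), then lightly pixelated (a mild mosaic effect).

The light background has become dark and every shape's color is its complement — a photographic negative. Shapes are reduced to large square blocks; fine edges and outlines are lost — a downscale-then-upscale (mosaic) effect.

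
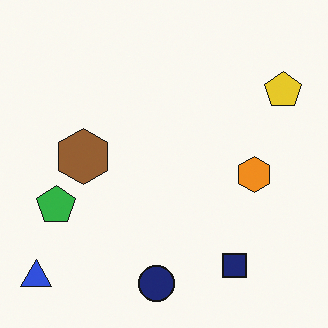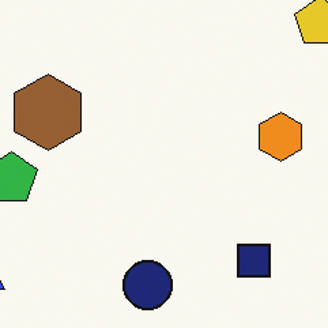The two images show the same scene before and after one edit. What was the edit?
This is the original image cropped slightly and scaled back up.

The visible shapes are larger and the field of view is narrower; shapes near the original edges may be partly or wholly outside the frame — a crop-and-rescale.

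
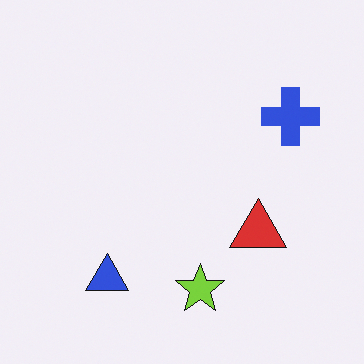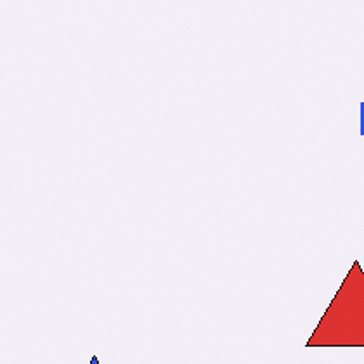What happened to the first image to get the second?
Cropped to a noticeably smaller region and rescaled.

The visible shapes are larger and the field of view is narrower; shapes near the original edges may be partly or wholly outside the frame — a crop-and-rescale.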